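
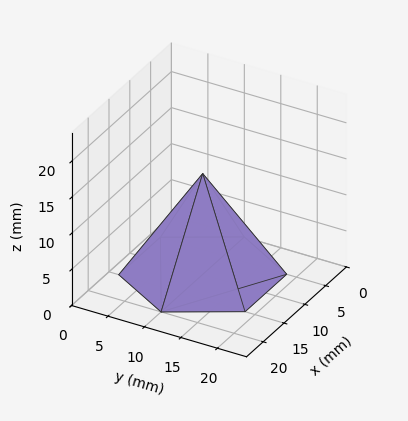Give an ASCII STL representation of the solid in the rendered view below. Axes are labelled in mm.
Reading the render: the shape is a regular 6-sided pyramid, base circumscribed radius ≈ 10 mm, apex at z ≈ 14 mm (dimensions read to the nearest mm from the axis ticks). For the STL, each face is triangulated and given an outward normal.

solid part
  facet normal 0.0000 0.0000 -1.0000
    outer loop
      vertex 5.00 18.66 0.00
      vertex 15.00 18.66 0.00
      vertex 20.00 10.00 0.00
    endloop
  endfacet
  facet normal 0.0000 0.0000 -1.0000
    outer loop
      vertex 0.00 10.00 0.00
      vertex 5.00 18.66 0.00
      vertex 20.00 10.00 0.00
    endloop
  endfacet
  facet normal 0.0000 0.0000 -1.0000
    outer loop
      vertex 5.00 1.34 0.00
      vertex 0.00 10.00 0.00
      vertex 20.00 10.00 0.00
    endloop
  endfacet
  facet normal 0.0000 0.0000 -1.0000
    outer loop
      vertex 15.00 1.34 0.00
      vertex 5.00 1.34 0.00
      vertex 20.00 10.00 0.00
    endloop
  endfacet
  facet normal 0.7365 0.4252 0.5261
    outer loop
      vertex 20.00 10.00 0.00
      vertex 15.00 18.66 0.00
      vertex 10.00 10.00 14.00
    endloop
  endfacet
  facet normal 0.0000 0.8504 0.5261
    outer loop
      vertex 15.00 18.66 0.00
      vertex 5.00 18.66 0.00
      vertex 10.00 10.00 14.00
    endloop
  endfacet
  facet normal -0.7365 0.4252 0.5261
    outer loop
      vertex 5.00 18.66 0.00
      vertex 0.00 10.00 0.00
      vertex 10.00 10.00 14.00
    endloop
  endfacet
  facet normal -0.7365 -0.4252 0.5261
    outer loop
      vertex 0.00 10.00 0.00
      vertex 5.00 1.34 0.00
      vertex 10.00 10.00 14.00
    endloop
  endfacet
  facet normal 0.0000 -0.8504 0.5261
    outer loop
      vertex 5.00 1.34 0.00
      vertex 15.00 1.34 0.00
      vertex 10.00 10.00 14.00
    endloop
  endfacet
  facet normal 0.7365 -0.4252 0.5261
    outer loop
      vertex 15.00 1.34 0.00
      vertex 20.00 10.00 0.00
      vertex 10.00 10.00 14.00
    endloop
  endfacet
endsolid part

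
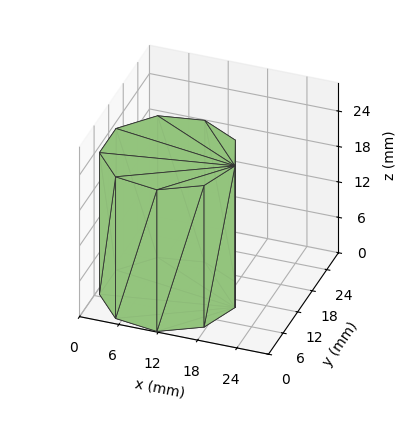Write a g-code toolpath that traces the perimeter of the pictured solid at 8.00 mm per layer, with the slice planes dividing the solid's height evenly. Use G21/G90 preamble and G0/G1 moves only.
Reading the render: the shape is a regular 9-sided prism (a cylinder approximated with 9 flat sides), circumscribed radius ≈ 10 mm, height ≈ 24 mm (dimensions read to the nearest mm from the axis ticks). For the g-code, the solid's height is divided into equal slices at the stated Δz and each level perimeter traced with G1 moves after a G0 lift.

; perimeter-only toolpath
G21 ; units = mm
G90 ; absolute positioning
G28 ; home
; layer 1
G0 Z8.00
G0 X20.00 Y10.00
G1 X17.66 Y16.43
G1 X11.74 Y19.85
G1 X5.00 Y18.66
G1 X0.60 Y13.42
G1 X0.60 Y6.58
G1 X5.00 Y1.34
G1 X11.74 Y0.15
G1 X17.66 Y3.57
G1 X20.00 Y10.00
; layer 2
G0 Z16.00
G0 X20.00 Y10.00
G1 X17.66 Y16.43
G1 X11.74 Y19.85
G1 X5.00 Y18.66
G1 X0.60 Y13.42
G1 X0.60 Y6.58
G1 X5.00 Y1.34
G1 X11.74 Y0.15
G1 X17.66 Y3.57
G1 X20.00 Y10.00
; layer 3
G0 Z24.00
G0 X20.00 Y10.00
G1 X17.66 Y16.43
G1 X11.74 Y19.85
G1 X5.00 Y18.66
G1 X0.60 Y13.42
G1 X0.60 Y6.58
G1 X5.00 Y1.34
G1 X11.74 Y0.15
G1 X17.66 Y3.57
G1 X20.00 Y10.00
M2 ; end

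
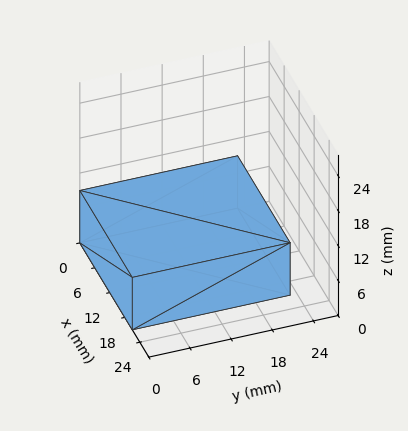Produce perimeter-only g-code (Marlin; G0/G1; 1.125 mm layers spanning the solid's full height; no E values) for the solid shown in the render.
Reading the render: the shape is a rectangular box, roughly 21 × 23 mm footprint and 9 mm tall (dimensions read to the nearest mm from the axis ticks). For the g-code, the solid's height is divided into equal slices at the stated Δz and each level perimeter traced with G1 moves after a G0 lift.

; perimeter-only toolpath
G21 ; units = mm
G90 ; absolute positioning
G28 ; home
; layer 1
G0 Z1.125
G0 X0.000 Y0.000
G1 X21.000 Y0.000
G1 X21.000 Y23.000
G1 X0.000 Y23.000
G1 X0.000 Y0.000
; layer 2
G0 Z2.250
G0 X0.000 Y0.000
G1 X21.000 Y0.000
G1 X21.000 Y23.000
G1 X0.000 Y23.000
G1 X0.000 Y0.000
; layer 3
G0 Z3.375
G0 X0.000 Y0.000
G1 X21.000 Y0.000
G1 X21.000 Y23.000
G1 X0.000 Y23.000
G1 X0.000 Y0.000
; layer 4
G0 Z4.500
G0 X0.000 Y0.000
G1 X21.000 Y0.000
G1 X21.000 Y23.000
G1 X0.000 Y23.000
G1 X0.000 Y0.000
; layer 5
G0 Z5.625
G0 X0.000 Y0.000
G1 X21.000 Y0.000
G1 X21.000 Y23.000
G1 X0.000 Y23.000
G1 X0.000 Y0.000
; layer 6
G0 Z6.750
G0 X0.000 Y0.000
G1 X21.000 Y0.000
G1 X21.000 Y23.000
G1 X0.000 Y23.000
G1 X0.000 Y0.000
; layer 7
G0 Z7.875
G0 X0.000 Y0.000
G1 X21.000 Y0.000
G1 X21.000 Y23.000
G1 X0.000 Y23.000
G1 X0.000 Y0.000
; layer 8
G0 Z9.000
G0 X0.000 Y0.000
G1 X21.000 Y0.000
G1 X21.000 Y23.000
G1 X0.000 Y23.000
G1 X0.000 Y0.000
M2 ; end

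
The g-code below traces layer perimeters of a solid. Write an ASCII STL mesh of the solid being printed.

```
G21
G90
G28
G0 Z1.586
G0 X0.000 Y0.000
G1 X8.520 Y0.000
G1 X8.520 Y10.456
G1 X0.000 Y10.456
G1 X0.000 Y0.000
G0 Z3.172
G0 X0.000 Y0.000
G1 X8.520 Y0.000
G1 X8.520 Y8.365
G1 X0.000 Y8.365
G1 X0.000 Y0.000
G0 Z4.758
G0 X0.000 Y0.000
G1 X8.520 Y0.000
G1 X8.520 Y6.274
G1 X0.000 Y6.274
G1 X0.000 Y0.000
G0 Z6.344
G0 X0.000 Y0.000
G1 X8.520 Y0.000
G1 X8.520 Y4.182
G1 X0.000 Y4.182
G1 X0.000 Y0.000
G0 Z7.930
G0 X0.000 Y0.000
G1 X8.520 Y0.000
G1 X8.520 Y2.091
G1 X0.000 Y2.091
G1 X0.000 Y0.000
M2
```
solid part
  facet normal 0.0000 0.0000 -1.0000
    outer loop
      vertex 8.520 12.547 0.000
      vertex 8.520 0.000 0.000
      vertex 0.000 0.000 0.000
    endloop
  endfacet
  facet normal 0.0000 0.0000 -1.0000
    outer loop
      vertex 0.000 12.547 0.000
      vertex 8.520 12.547 0.000
      vertex 0.000 0.000 0.000
    endloop
  endfacet
  facet normal 0.0000 -1.0000 0.0000
    outer loop
      vertex 0.000 0.000 0.000
      vertex 8.520 0.000 0.000
      vertex 8.520 0.000 9.516
    endloop
  endfacet
  facet normal 0.0000 -1.0000 0.0000
    outer loop
      vertex 0.000 0.000 0.000
      vertex 8.520 0.000 9.516
      vertex 0.000 0.000 9.516
    endloop
  endfacet
  facet normal 0.0000 0.6043 0.7968
    outer loop
      vertex 0.000 0.000 9.516
      vertex 8.520 0.000 9.516
      vertex 8.520 12.547 0.000
    endloop
  endfacet
  facet normal 0.0000 0.6043 0.7968
    outer loop
      vertex 0.000 0.000 9.516
      vertex 8.520 12.547 0.000
      vertex 0.000 12.547 0.000
    endloop
  endfacet
  facet normal -1.0000 0.0000 0.0000
    outer loop
      vertex 0.000 0.000 9.516
      vertex 0.000 12.547 0.000
      vertex 0.000 0.000 0.000
    endloop
  endfacet
  facet normal 1.0000 0.0000 0.0000
    outer loop
      vertex 8.520 0.000 0.000
      vertex 8.520 12.547 0.000
      vertex 8.520 0.000 9.516
    endloop
  endfacet
endsolid part

The G0 Z moves step by Δz≈1.586 mm. The G1 loops shrink linearly with z, so the solid tapers from its base footprint up to z≈9.52. Closing with a flat bottom cap and the tapered top and triangulating gives 8 facets — a wedge (ramp): 8.52 × 12.5 mm base, rising to 9.52 mm along the y=0 edge and sloping linearly to z=0 at y=12.5.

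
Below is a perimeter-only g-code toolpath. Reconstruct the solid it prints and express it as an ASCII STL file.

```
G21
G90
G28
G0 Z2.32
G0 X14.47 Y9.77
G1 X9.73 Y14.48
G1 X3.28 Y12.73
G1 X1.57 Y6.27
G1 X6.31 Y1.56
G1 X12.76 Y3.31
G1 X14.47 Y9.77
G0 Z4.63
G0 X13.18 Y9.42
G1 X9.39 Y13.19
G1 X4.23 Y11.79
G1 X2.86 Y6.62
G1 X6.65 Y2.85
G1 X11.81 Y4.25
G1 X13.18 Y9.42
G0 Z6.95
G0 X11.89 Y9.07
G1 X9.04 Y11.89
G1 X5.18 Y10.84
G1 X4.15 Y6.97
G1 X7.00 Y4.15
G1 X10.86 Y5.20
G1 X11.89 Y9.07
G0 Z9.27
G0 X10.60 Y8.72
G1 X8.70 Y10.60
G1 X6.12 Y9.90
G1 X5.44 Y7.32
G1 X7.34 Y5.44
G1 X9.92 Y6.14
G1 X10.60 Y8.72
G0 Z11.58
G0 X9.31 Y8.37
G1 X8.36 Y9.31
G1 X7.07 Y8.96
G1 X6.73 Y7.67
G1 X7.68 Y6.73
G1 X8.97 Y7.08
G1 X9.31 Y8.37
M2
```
solid part
  facet normal 0.0000 0.0000 -1.0000
    outer loop
      vertex 2.33 13.67 0.00
      vertex 10.07 15.77 0.00
      vertex 15.76 10.12 0.00
    endloop
  endfacet
  facet normal 0.0000 0.0000 -1.0000
    outer loop
      vertex 0.28 5.92 0.00
      vertex 2.33 13.67 0.00
      vertex 15.76 10.12 0.00
    endloop
  endfacet
  facet normal 0.0000 0.0000 -1.0000
    outer loop
      vertex 5.97 0.27 0.00
      vertex 0.28 5.92 0.00
      vertex 15.76 10.12 0.00
    endloop
  endfacet
  facet normal 0.0000 0.0000 -1.0000
    outer loop
      vertex 13.71 2.37 0.00
      vertex 5.97 0.27 0.00
      vertex 15.76 10.12 0.00
    endloop
  endfacet
  facet normal 0.6303 0.6348 0.4469
    outer loop
      vertex 15.76 10.12 0.00
      vertex 10.07 15.77 0.00
      vertex 8.02 8.02 13.90
    endloop
  endfacet
  facet normal -0.2343 0.8634 0.4468
    outer loop
      vertex 10.07 15.77 0.00
      vertex 2.33 13.67 0.00
      vertex 8.02 8.02 13.90
    endloop
  endfacet
  facet normal -0.8648 0.2288 0.4470
    outer loop
      vertex 2.33 13.67 0.00
      vertex 0.28 5.92 0.00
      vertex 8.02 8.02 13.90
    endloop
  endfacet
  facet normal -0.6303 -0.6348 0.4469
    outer loop
      vertex 0.28 5.92 0.00
      vertex 5.97 0.27 0.00
      vertex 8.02 8.02 13.90
    endloop
  endfacet
  facet normal 0.2343 -0.8634 0.4468
    outer loop
      vertex 5.97 0.27 0.00
      vertex 13.71 2.37 0.00
      vertex 8.02 8.02 13.90
    endloop
  endfacet
  facet normal 0.8648 -0.2288 0.4470
    outer loop
      vertex 13.71 2.37 0.00
      vertex 15.76 10.12 0.00
      vertex 8.02 8.02 13.90
    endloop
  endfacet
endsolid part

The G0 Z moves step by Δz≈2.32 mm. The G1 loops shrink linearly with z, so the solid tapers from its base footprint up to z≈13.9. Closing with a flat bottom cap and the tapered top and triangulating gives 10 facets — a regular 6-sided pyramid, base circumscribed radius ≈ 8.02 mm, apex at z ≈ 13.9 mm.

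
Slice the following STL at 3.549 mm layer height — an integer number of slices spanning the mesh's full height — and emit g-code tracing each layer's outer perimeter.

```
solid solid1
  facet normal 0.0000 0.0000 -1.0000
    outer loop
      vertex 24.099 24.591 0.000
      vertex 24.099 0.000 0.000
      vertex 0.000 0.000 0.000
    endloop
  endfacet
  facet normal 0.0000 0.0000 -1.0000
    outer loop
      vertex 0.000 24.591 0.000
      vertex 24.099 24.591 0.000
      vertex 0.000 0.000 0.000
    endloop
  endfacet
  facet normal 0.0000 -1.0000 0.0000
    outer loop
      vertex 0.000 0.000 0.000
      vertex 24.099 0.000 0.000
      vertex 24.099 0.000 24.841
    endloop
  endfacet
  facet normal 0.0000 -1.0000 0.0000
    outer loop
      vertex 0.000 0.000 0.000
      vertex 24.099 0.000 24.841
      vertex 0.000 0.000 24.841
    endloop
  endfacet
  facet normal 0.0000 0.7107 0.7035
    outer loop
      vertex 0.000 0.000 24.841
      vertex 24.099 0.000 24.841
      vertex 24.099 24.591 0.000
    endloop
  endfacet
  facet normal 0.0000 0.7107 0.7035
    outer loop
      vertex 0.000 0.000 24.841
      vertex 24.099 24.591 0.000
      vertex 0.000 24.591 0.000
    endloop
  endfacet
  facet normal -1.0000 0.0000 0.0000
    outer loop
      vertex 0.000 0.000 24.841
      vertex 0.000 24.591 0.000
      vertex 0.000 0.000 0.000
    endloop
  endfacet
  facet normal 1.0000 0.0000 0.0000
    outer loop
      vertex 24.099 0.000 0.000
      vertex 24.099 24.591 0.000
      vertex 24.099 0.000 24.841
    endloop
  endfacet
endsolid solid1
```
; perimeter-only toolpath
G21 ; units = mm
G90 ; absolute positioning
G28 ; home
; layer 1
G0 Z3.549
G0 X0.000 Y0.000
G1 X24.099 Y0.000
G1 X24.099 Y21.078
G1 X0.000 Y21.078
G1 X0.000 Y0.000
; layer 2
G0 Z7.097
G0 X0.000 Y0.000
G1 X24.099 Y0.000
G1 X24.099 Y17.565
G1 X0.000 Y17.565
G1 X0.000 Y0.000
; layer 3
G0 Z10.646
G0 X0.000 Y0.000
G1 X24.099 Y0.000
G1 X24.099 Y14.052
G1 X0.000 Y14.052
G1 X0.000 Y0.000
; layer 4
G0 Z14.195
G0 X0.000 Y0.000
G1 X24.099 Y0.000
G1 X24.099 Y10.539
G1 X0.000 Y10.539
G1 X0.000 Y0.000
; layer 5
G0 Z17.744
G0 X0.000 Y0.000
G1 X24.099 Y0.000
G1 X24.099 Y7.026
G1 X0.000 Y7.026
G1 X0.000 Y0.000
; layer 6
G0 Z21.292
G0 X0.000 Y0.000
G1 X24.099 Y0.000
G1 X24.099 Y3.513
G1 X0.000 Y3.513
G1 X0.000 Y0.000
M2 ; end

The solid is a wedge (ramp): 24.1 × 24.6 mm base, rising to 24.8 mm along the y=0 edge and sloping linearly to z=0 at y=24.6. Slicing at Δz = 3.549 mm — 7 equal slices spanning the solid's height, so layer i sits at z = i·h/7 — gives 6 non-empty perimeters. Each is a 4-segment closed polygon; G0 lifts to the layer z and rapids to the start vertex, then G1 traces the edges. The cross-section shrinks linearly with z (the slice at the apex is degenerate and omitted).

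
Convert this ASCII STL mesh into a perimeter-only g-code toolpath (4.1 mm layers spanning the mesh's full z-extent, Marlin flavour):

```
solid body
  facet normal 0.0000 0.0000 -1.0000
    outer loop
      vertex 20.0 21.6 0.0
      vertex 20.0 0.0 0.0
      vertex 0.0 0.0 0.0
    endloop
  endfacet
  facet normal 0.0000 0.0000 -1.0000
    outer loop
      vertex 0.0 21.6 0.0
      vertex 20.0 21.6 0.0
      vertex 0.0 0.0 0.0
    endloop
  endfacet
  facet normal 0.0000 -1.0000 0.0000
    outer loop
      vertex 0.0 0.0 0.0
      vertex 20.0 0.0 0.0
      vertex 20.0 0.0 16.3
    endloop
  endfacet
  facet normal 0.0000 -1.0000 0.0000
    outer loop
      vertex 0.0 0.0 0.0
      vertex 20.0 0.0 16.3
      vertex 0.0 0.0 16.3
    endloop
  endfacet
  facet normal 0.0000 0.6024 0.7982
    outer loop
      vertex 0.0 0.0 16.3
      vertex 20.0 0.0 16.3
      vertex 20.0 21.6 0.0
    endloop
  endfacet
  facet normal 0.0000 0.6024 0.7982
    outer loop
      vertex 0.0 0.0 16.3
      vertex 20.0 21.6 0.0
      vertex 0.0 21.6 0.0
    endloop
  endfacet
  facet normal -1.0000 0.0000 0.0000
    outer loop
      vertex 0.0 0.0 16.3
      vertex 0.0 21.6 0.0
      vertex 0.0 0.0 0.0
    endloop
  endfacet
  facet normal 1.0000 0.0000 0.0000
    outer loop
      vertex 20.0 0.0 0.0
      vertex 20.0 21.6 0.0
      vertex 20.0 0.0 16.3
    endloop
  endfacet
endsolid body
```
; perimeter-only toolpath
G21 ; units = mm
G90 ; absolute positioning
G28 ; home
; layer 1
G0 Z4.1
G0 X0.0 Y0.0
G1 X20.0 Y0.0
G1 X20.0 Y16.2
G1 X0.0 Y16.2
G1 X0.0 Y0.0
; layer 2
G0 Z8.2
G0 X0.0 Y0.0
G1 X20.0 Y0.0
G1 X20.0 Y10.8
G1 X0.0 Y10.8
G1 X0.0 Y0.0
; layer 3
G0 Z12.2
G0 X0.0 Y0.0
G1 X20.0 Y0.0
G1 X20.0 Y5.4
G1 X0.0 Y5.4
G1 X0.0 Y0.0
M2 ; end

The solid is a wedge (ramp): 20 × 21.6 mm base, rising to 16.3 mm along the y=0 edge and sloping linearly to z=0 at y=21.6. Slicing at Δz = 4.1 mm — 4 equal slices spanning the solid's height, so layer i sits at z = i·h/4 — gives 3 non-empty perimeters. Each is a 4-segment closed polygon; G0 lifts to the layer z and rapids to the start vertex, then G1 traces the edges. The cross-section shrinks linearly with z (the slice at the apex is degenerate and omitted).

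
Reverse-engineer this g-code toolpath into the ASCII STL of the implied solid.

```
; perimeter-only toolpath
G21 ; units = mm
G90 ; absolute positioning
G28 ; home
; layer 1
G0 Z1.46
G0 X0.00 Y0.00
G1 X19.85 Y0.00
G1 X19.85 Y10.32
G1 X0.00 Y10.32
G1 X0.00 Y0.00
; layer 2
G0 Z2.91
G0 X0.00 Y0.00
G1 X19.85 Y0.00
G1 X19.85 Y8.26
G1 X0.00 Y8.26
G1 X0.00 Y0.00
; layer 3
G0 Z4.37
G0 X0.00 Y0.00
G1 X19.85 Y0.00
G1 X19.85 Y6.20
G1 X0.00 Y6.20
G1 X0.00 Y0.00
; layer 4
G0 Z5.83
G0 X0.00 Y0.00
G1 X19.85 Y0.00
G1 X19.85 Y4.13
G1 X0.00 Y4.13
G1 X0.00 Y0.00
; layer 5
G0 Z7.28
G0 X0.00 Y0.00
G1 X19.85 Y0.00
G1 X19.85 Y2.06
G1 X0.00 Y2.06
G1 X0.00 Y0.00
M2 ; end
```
solid part
  facet normal 0.0000 0.0000 -1.0000
    outer loop
      vertex 19.85 12.39 0.00
      vertex 19.85 0.00 0.00
      vertex 0.00 0.00 0.00
    endloop
  endfacet
  facet normal 0.0000 0.0000 -1.0000
    outer loop
      vertex 0.00 12.39 0.00
      vertex 19.85 12.39 0.00
      vertex 0.00 0.00 0.00
    endloop
  endfacet
  facet normal 0.0000 -1.0000 0.0000
    outer loop
      vertex 0.00 0.00 0.00
      vertex 19.85 0.00 0.00
      vertex 19.85 0.00 8.74
    endloop
  endfacet
  facet normal 0.0000 -1.0000 0.0000
    outer loop
      vertex 0.00 0.00 0.00
      vertex 19.85 0.00 8.74
      vertex 0.00 0.00 8.74
    endloop
  endfacet
  facet normal 0.0000 0.5764 0.8172
    outer loop
      vertex 0.00 0.00 8.74
      vertex 19.85 0.00 8.74
      vertex 19.85 12.39 0.00
    endloop
  endfacet
  facet normal 0.0000 0.5764 0.8172
    outer loop
      vertex 0.00 0.00 8.74
      vertex 19.85 12.39 0.00
      vertex 0.00 12.39 0.00
    endloop
  endfacet
  facet normal -1.0000 0.0000 0.0000
    outer loop
      vertex 0.00 0.00 8.74
      vertex 0.00 12.39 0.00
      vertex 0.00 0.00 0.00
    endloop
  endfacet
  facet normal 1.0000 0.0000 0.0000
    outer loop
      vertex 19.85 0.00 0.00
      vertex 19.85 12.39 0.00
      vertex 19.85 0.00 8.74
    endloop
  endfacet
endsolid part

The G0 Z moves step by Δz≈1.46 mm. The G1 loops shrink linearly with z, so the solid tapers from its base footprint up to z≈8.74. Closing with a flat bottom cap and the tapered top and triangulating gives 8 facets — a wedge (ramp): 19.9 × 12.4 mm base, rising to 8.74 mm along the y=0 edge and sloping linearly to z=0 at y=12.4.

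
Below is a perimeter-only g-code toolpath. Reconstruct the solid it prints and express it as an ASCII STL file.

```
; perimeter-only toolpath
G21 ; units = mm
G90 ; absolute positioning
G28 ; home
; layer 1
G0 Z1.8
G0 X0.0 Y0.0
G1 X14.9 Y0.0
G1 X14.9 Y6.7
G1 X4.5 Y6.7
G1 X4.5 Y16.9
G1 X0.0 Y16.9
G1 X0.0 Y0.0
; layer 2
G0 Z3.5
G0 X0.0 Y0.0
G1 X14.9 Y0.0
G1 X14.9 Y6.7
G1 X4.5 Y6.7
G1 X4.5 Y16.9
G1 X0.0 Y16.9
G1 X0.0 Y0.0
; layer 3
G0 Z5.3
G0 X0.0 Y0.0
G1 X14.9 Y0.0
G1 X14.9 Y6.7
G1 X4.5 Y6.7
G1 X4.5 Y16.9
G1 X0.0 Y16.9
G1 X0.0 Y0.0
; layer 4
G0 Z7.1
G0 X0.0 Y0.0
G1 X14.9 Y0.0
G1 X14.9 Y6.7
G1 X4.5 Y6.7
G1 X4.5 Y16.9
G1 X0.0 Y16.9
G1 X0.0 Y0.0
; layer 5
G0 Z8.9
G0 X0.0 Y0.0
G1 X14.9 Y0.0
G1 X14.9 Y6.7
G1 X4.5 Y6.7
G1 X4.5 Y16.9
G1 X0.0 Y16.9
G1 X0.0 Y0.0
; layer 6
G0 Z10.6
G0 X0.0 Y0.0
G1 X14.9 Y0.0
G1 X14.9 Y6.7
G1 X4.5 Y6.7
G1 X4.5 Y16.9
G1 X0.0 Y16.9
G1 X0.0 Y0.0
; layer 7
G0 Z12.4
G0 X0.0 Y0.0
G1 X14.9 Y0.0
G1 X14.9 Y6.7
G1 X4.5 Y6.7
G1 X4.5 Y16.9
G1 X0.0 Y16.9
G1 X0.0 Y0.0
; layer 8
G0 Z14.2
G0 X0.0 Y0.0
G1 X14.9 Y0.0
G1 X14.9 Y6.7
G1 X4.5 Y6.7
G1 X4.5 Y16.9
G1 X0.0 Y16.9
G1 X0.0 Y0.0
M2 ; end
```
solid part
  facet normal 0.0000 0.0000 -1.0000
    outer loop
      vertex 14.9 6.7 0.0
      vertex 14.9 0.0 0.0
      vertex 0.0 0.0 0.0
    endloop
  endfacet
  facet normal 0.0000 0.0000 -1.0000
    outer loop
      vertex 4.5 6.7 0.0
      vertex 14.9 6.7 0.0
      vertex 0.0 0.0 0.0
    endloop
  endfacet
  facet normal 0.0000 0.0000 -1.0000
    outer loop
      vertex 4.5 16.9 0.0
      vertex 4.5 6.7 0.0
      vertex 0.0 0.0 0.0
    endloop
  endfacet
  facet normal 0.0000 0.0000 -1.0000
    outer loop
      vertex 0.0 16.9 0.0
      vertex 4.5 16.9 0.0
      vertex 0.0 0.0 0.0
    endloop
  endfacet
  facet normal 0.0000 0.0000 1.0000
    outer loop
      vertex 0.0 0.0 14.2
      vertex 14.9 0.0 14.2
      vertex 14.9 6.7 14.2
    endloop
  endfacet
  facet normal 0.0000 0.0000 1.0000
    outer loop
      vertex 0.0 0.0 14.2
      vertex 14.9 6.7 14.2
      vertex 4.5 6.7 14.2
    endloop
  endfacet
  facet normal 0.0000 0.0000 1.0000
    outer loop
      vertex 0.0 0.0 14.2
      vertex 4.5 6.7 14.2
      vertex 4.5 16.9 14.2
    endloop
  endfacet
  facet normal 0.0000 0.0000 1.0000
    outer loop
      vertex 0.0 0.0 14.2
      vertex 4.5 16.9 14.2
      vertex 0.0 16.9 14.2
    endloop
  endfacet
  facet normal 0.0000 -1.0000 0.0000
    outer loop
      vertex 0.0 0.0 0.0
      vertex 14.9 0.0 0.0
      vertex 14.9 0.0 14.2
    endloop
  endfacet
  facet normal 0.0000 -1.0000 0.0000
    outer loop
      vertex 0.0 0.0 0.0
      vertex 14.9 0.0 14.2
      vertex 0.0 0.0 14.2
    endloop
  endfacet
  facet normal 1.0000 0.0000 0.0000
    outer loop
      vertex 14.9 0.0 0.0
      vertex 14.9 6.7 0.0
      vertex 14.9 6.7 14.2
    endloop
  endfacet
  facet normal 1.0000 0.0000 0.0000
    outer loop
      vertex 14.9 0.0 0.0
      vertex 14.9 6.7 14.2
      vertex 14.9 0.0 14.2
    endloop
  endfacet
  facet normal 0.0000 1.0000 0.0000
    outer loop
      vertex 14.9 6.7 0.0
      vertex 4.5 6.7 0.0
      vertex 4.5 6.7 14.2
    endloop
  endfacet
  facet normal 0.0000 1.0000 0.0000
    outer loop
      vertex 14.9 6.7 0.0
      vertex 4.5 6.7 14.2
      vertex 14.9 6.7 14.2
    endloop
  endfacet
  facet normal 1.0000 0.0000 0.0000
    outer loop
      vertex 4.5 6.7 0.0
      vertex 4.5 16.9 0.0
      vertex 4.5 16.9 14.2
    endloop
  endfacet
  facet normal 1.0000 0.0000 0.0000
    outer loop
      vertex 4.5 6.7 0.0
      vertex 4.5 16.9 14.2
      vertex 4.5 6.7 14.2
    endloop
  endfacet
  facet normal 0.0000 1.0000 0.0000
    outer loop
      vertex 4.5 16.9 0.0
      vertex 0.0 16.9 0.0
      vertex 0.0 16.9 14.2
    endloop
  endfacet
  facet normal 0.0000 1.0000 0.0000
    outer loop
      vertex 4.5 16.9 0.0
      vertex 0.0 16.9 14.2
      vertex 4.5 16.9 14.2
    endloop
  endfacet
  facet normal -1.0000 0.0000 0.0000
    outer loop
      vertex 0.0 16.9 0.0
      vertex 0.0 0.0 0.0
      vertex 0.0 0.0 14.2
    endloop
  endfacet
  facet normal -1.0000 0.0000 0.0000
    outer loop
      vertex 0.0 16.9 0.0
      vertex 0.0 0.0 14.2
      vertex 0.0 16.9 14.2
    endloop
  endfacet
endsolid part

The G0 Z moves step by Δz≈1.8 mm. Every layer's G1 loop is the same polygon, so the solid is a straight extrusion of it from z=0 to z≈14.2. Closing with flat bottom and top caps and triangulating gives 20 facets — an L-shaped prism: outer 14.9 × 16.9 mm, arm thicknesses ≈ 6.7 mm (horizontal) and 4.5 mm (vertical), extruded 14.2 mm in z.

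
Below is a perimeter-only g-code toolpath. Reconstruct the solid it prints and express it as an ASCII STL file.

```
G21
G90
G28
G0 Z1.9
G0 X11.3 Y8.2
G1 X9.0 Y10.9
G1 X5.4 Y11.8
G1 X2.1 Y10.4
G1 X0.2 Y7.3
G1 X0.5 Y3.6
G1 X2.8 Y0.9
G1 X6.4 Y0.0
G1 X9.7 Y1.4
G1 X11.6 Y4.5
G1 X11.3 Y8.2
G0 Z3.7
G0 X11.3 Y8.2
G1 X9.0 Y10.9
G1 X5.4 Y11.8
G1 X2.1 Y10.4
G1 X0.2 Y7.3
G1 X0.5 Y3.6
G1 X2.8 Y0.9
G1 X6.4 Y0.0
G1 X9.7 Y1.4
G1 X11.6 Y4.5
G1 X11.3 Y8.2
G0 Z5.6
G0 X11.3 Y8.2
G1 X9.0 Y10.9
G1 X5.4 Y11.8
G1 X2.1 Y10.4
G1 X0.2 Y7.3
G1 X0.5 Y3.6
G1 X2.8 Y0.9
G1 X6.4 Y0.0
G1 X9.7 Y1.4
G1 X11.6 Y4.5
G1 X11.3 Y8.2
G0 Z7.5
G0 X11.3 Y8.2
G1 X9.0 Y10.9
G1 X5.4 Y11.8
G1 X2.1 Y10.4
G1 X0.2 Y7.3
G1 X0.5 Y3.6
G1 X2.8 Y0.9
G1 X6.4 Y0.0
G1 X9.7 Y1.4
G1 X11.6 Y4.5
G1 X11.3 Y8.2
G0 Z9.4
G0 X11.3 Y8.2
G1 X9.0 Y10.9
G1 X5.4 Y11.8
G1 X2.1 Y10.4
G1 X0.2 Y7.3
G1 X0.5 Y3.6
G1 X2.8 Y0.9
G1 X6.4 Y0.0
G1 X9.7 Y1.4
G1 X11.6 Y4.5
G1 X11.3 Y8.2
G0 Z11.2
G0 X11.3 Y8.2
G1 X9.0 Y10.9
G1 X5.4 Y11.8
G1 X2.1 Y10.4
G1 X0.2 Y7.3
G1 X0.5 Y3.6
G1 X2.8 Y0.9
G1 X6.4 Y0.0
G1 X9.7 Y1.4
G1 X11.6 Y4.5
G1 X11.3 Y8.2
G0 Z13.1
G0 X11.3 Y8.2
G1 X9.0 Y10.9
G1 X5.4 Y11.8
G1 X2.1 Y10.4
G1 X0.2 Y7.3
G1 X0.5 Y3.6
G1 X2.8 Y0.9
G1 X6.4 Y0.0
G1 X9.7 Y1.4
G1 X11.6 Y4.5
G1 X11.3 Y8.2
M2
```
solid part
  facet normal 0.0000 0.0000 -1.0000
    outer loop
      vertex 5.4 11.8 0.0
      vertex 9.0 10.9 0.0
      vertex 11.3 8.2 0.0
    endloop
  endfacet
  facet normal 0.0000 0.0000 -1.0000
    outer loop
      vertex 2.1 10.4 0.0
      vertex 5.4 11.8 0.0
      vertex 11.3 8.2 0.0
    endloop
  endfacet
  facet normal 0.0000 0.0000 -1.0000
    outer loop
      vertex 0.2 7.3 0.0
      vertex 2.1 10.4 0.0
      vertex 11.3 8.2 0.0
    endloop
  endfacet
  facet normal 0.0000 0.0000 -1.0000
    outer loop
      vertex 0.5 3.6 0.0
      vertex 0.2 7.3 0.0
      vertex 11.3 8.2 0.0
    endloop
  endfacet
  facet normal 0.0000 0.0000 -1.0000
    outer loop
      vertex 2.8 0.9 0.0
      vertex 0.5 3.6 0.0
      vertex 11.3 8.2 0.0
    endloop
  endfacet
  facet normal 0.0000 0.0000 -1.0000
    outer loop
      vertex 6.4 0.0 0.0
      vertex 2.8 0.9 0.0
      vertex 11.3 8.2 0.0
    endloop
  endfacet
  facet normal 0.0000 0.0000 -1.0000
    outer loop
      vertex 9.7 1.4 0.0
      vertex 6.4 0.0 0.0
      vertex 11.3 8.2 0.0
    endloop
  endfacet
  facet normal 0.0000 0.0000 -1.0000
    outer loop
      vertex 11.6 4.5 0.0
      vertex 9.7 1.4 0.0
      vertex 11.3 8.2 0.0
    endloop
  endfacet
  facet normal 0.0000 0.0000 1.0000
    outer loop
      vertex 11.3 8.2 13.1
      vertex 9.0 10.9 13.1
      vertex 5.4 11.8 13.1
    endloop
  endfacet
  facet normal 0.0000 0.0000 1.0000
    outer loop
      vertex 11.3 8.2 13.1
      vertex 5.4 11.8 13.1
      vertex 2.1 10.4 13.1
    endloop
  endfacet
  facet normal 0.0000 0.0000 1.0000
    outer loop
      vertex 11.3 8.2 13.1
      vertex 2.1 10.4 13.1
      vertex 0.2 7.3 13.1
    endloop
  endfacet
  facet normal 0.0000 0.0000 1.0000
    outer loop
      vertex 11.3 8.2 13.1
      vertex 0.2 7.3 13.1
      vertex 0.5 3.6 13.1
    endloop
  endfacet
  facet normal 0.0000 0.0000 1.0000
    outer loop
      vertex 11.3 8.2 13.1
      vertex 0.5 3.6 13.1
      vertex 2.8 0.9 13.1
    endloop
  endfacet
  facet normal 0.0000 0.0000 1.0000
    outer loop
      vertex 11.3 8.2 13.1
      vertex 2.8 0.9 13.1
      vertex 6.4 0.0 13.1
    endloop
  endfacet
  facet normal 0.0000 0.0000 1.0000
    outer loop
      vertex 11.3 8.2 13.1
      vertex 6.4 0.0 13.1
      vertex 9.7 1.4 13.1
    endloop
  endfacet
  facet normal 0.0000 0.0000 1.0000
    outer loop
      vertex 11.3 8.2 13.1
      vertex 9.7 1.4 13.1
      vertex 11.6 4.5 13.1
    endloop
  endfacet
  facet normal 0.7612 0.6485 0.0000
    outer loop
      vertex 11.3 8.2 0.0
      vertex 9.0 10.9 0.0
      vertex 9.0 10.9 13.1
    endloop
  endfacet
  facet normal 0.7612 0.6485 0.0000
    outer loop
      vertex 11.3 8.2 0.0
      vertex 9.0 10.9 13.1
      vertex 11.3 8.2 13.1
    endloop
  endfacet
  facet normal 0.2425 0.9701 0.0000
    outer loop
      vertex 9.0 10.9 0.0
      vertex 5.4 11.8 0.0
      vertex 5.4 11.8 13.1
    endloop
  endfacet
  facet normal 0.2425 0.9701 0.0000
    outer loop
      vertex 9.0 10.9 0.0
      vertex 5.4 11.8 13.1
      vertex 9.0 10.9 13.1
    endloop
  endfacet
  facet normal -0.3905 0.9206 0.0000
    outer loop
      vertex 5.4 11.8 0.0
      vertex 2.1 10.4 0.0
      vertex 2.1 10.4 13.1
    endloop
  endfacet
  facet normal -0.3905 0.9206 0.0000
    outer loop
      vertex 5.4 11.8 0.0
      vertex 2.1 10.4 13.1
      vertex 5.4 11.8 13.1
    endloop
  endfacet
  facet normal -0.8526 0.5226 0.0000
    outer loop
      vertex 2.1 10.4 0.0
      vertex 0.2 7.3 0.0
      vertex 0.2 7.3 13.1
    endloop
  endfacet
  facet normal -0.8526 0.5226 0.0000
    outer loop
      vertex 2.1 10.4 0.0
      vertex 0.2 7.3 13.1
      vertex 2.1 10.4 13.1
    endloop
  endfacet
  facet normal -0.9967 -0.0808 0.0000
    outer loop
      vertex 0.2 7.3 0.0
      vertex 0.5 3.6 0.0
      vertex 0.5 3.6 13.1
    endloop
  endfacet
  facet normal -0.9967 -0.0808 0.0000
    outer loop
      vertex 0.2 7.3 0.0
      vertex 0.5 3.6 13.1
      vertex 0.2 7.3 13.1
    endloop
  endfacet
  facet normal -0.7612 -0.6485 0.0000
    outer loop
      vertex 0.5 3.6 0.0
      vertex 2.8 0.9 0.0
      vertex 2.8 0.9 13.1
    endloop
  endfacet
  facet normal -0.7612 -0.6485 0.0000
    outer loop
      vertex 0.5 3.6 0.0
      vertex 2.8 0.9 13.1
      vertex 0.5 3.6 13.1
    endloop
  endfacet
  facet normal -0.2425 -0.9701 0.0000
    outer loop
      vertex 2.8 0.9 0.0
      vertex 6.4 0.0 0.0
      vertex 6.4 0.0 13.1
    endloop
  endfacet
  facet normal -0.2425 -0.9701 0.0000
    outer loop
      vertex 2.8 0.9 0.0
      vertex 6.4 0.0 13.1
      vertex 2.8 0.9 13.1
    endloop
  endfacet
  facet normal 0.3905 -0.9206 0.0000
    outer loop
      vertex 6.4 0.0 0.0
      vertex 9.7 1.4 0.0
      vertex 9.7 1.4 13.1
    endloop
  endfacet
  facet normal 0.3905 -0.9206 0.0000
    outer loop
      vertex 6.4 0.0 0.0
      vertex 9.7 1.4 13.1
      vertex 6.4 0.0 13.1
    endloop
  endfacet
  facet normal 0.8526 -0.5226 0.0000
    outer loop
      vertex 9.7 1.4 0.0
      vertex 11.6 4.5 0.0
      vertex 11.6 4.5 13.1
    endloop
  endfacet
  facet normal 0.8526 -0.5226 0.0000
    outer loop
      vertex 9.7 1.4 0.0
      vertex 11.6 4.5 13.1
      vertex 9.7 1.4 13.1
    endloop
  endfacet
  facet normal 0.9967 0.0808 0.0000
    outer loop
      vertex 11.6 4.5 0.0
      vertex 11.3 8.2 0.0
      vertex 11.3 8.2 13.1
    endloop
  endfacet
  facet normal 0.9967 0.0808 0.0000
    outer loop
      vertex 11.6 4.5 0.0
      vertex 11.3 8.2 13.1
      vertex 11.6 4.5 13.1
    endloop
  endfacet
endsolid part

The G0 Z moves step by Δz≈1.9 mm. Every layer's G1 loop is the same polygon, so the solid is a straight extrusion of it from z=0 to z≈13.1. Closing with flat bottom and top caps and triangulating gives 36 facets — a regular 10-sided prism (a cylinder approximated with 10 flat sides), circumscribed radius ≈ 5.9 mm, height ≈ 13.1 mm.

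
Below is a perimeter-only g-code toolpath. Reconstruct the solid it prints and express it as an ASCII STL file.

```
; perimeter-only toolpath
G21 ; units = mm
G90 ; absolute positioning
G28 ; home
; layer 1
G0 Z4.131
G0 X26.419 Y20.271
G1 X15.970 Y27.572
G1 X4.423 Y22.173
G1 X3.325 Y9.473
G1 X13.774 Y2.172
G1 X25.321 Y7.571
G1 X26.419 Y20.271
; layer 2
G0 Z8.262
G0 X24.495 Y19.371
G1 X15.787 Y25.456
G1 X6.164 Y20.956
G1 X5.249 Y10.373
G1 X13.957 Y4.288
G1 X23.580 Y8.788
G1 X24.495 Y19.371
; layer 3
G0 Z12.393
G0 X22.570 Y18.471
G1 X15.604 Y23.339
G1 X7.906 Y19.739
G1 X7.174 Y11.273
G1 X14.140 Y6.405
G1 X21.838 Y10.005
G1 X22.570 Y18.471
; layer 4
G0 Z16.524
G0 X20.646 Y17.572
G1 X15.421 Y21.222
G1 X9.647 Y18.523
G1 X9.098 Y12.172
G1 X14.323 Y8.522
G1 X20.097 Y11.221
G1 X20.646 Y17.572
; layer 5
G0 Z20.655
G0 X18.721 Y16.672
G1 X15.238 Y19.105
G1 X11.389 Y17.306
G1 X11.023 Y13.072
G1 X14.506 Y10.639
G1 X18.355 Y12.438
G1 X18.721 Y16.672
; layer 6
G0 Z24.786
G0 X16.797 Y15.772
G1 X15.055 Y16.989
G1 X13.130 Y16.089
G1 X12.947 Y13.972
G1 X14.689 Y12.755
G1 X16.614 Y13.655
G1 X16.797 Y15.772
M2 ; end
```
solid part
  facet normal 0.0000 0.0000 -1.0000
    outer loop
      vertex 2.681 23.390 0.000
      vertex 16.153 29.689 0.000
      vertex 28.344 21.171 0.000
    endloop
  endfacet
  facet normal 0.0000 0.0000 -1.0000
    outer loop
      vertex 1.400 8.573 0.000
      vertex 2.681 23.390 0.000
      vertex 28.344 21.171 0.000
    endloop
  endfacet
  facet normal 0.0000 0.0000 -1.0000
    outer loop
      vertex 13.591 0.055 0.000
      vertex 1.400 8.573 0.000
      vertex 28.344 21.171 0.000
    endloop
  endfacet
  facet normal 0.0000 0.0000 -1.0000
    outer loop
      vertex 27.063 6.354 0.000
      vertex 13.591 0.055 0.000
      vertex 28.344 21.171 0.000
    endloop
  endfacet
  facet normal 0.5232 0.7488 0.4069
    outer loop
      vertex 28.344 21.171 0.000
      vertex 16.153 29.689 0.000
      vertex 14.872 14.872 28.917
    endloop
  endfacet
  facet normal -0.3869 0.8275 0.4069
    outer loop
      vertex 16.153 29.689 0.000
      vertex 2.681 23.390 0.000
      vertex 14.872 14.872 28.917
    endloop
  endfacet
  facet normal -0.9101 0.0787 0.4069
    outer loop
      vertex 2.681 23.390 0.000
      vertex 1.400 8.573 0.000
      vertex 14.872 14.872 28.917
    endloop
  endfacet
  facet normal -0.5232 -0.7488 0.4069
    outer loop
      vertex 1.400 8.573 0.000
      vertex 13.591 0.055 0.000
      vertex 14.872 14.872 28.917
    endloop
  endfacet
  facet normal 0.3869 -0.8275 0.4069
    outer loop
      vertex 13.591 0.055 0.000
      vertex 27.063 6.354 0.000
      vertex 14.872 14.872 28.917
    endloop
  endfacet
  facet normal 0.9101 -0.0787 0.4069
    outer loop
      vertex 27.063 6.354 0.000
      vertex 28.344 21.171 0.000
      vertex 14.872 14.872 28.917
    endloop
  endfacet
endsolid part

The G0 Z moves step by Δz≈4.131 mm. The G1 loops shrink linearly with z, so the solid tapers from its base footprint up to z≈28.9. Closing with a flat bottom cap and the tapered top and triangulating gives 10 facets — a regular 6-sided pyramid, base circumscribed radius ≈ 14.9 mm, apex at z ≈ 28.9 mm.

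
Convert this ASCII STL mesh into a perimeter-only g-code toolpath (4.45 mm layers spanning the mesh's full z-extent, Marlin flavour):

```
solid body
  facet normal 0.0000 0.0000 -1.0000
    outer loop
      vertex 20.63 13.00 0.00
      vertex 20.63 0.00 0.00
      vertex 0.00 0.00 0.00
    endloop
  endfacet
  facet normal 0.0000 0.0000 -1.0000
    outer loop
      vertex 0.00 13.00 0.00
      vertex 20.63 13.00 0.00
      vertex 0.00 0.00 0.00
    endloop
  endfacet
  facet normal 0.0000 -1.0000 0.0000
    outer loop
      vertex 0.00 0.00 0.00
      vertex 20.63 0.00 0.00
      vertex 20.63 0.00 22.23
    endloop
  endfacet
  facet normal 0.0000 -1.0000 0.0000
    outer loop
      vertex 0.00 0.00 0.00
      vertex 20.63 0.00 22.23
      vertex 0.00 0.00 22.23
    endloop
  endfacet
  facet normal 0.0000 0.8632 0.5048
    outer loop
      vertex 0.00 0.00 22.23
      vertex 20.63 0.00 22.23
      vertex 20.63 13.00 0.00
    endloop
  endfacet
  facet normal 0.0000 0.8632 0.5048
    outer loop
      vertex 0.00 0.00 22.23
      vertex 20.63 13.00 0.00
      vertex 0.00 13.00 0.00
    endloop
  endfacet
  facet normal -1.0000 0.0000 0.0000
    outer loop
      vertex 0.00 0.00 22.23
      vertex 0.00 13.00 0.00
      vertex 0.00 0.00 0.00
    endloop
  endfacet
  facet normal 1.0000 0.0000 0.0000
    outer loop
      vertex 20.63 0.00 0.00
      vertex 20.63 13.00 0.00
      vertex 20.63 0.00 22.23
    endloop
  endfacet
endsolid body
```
; perimeter-only toolpath
G21 ; units = mm
G90 ; absolute positioning
G28 ; home
; layer 1
G0 Z4.45
G0 X0.00 Y0.00
G1 X20.63 Y0.00
G1 X20.63 Y10.40
G1 X0.00 Y10.40
G1 X0.00 Y0.00
; layer 2
G0 Z8.89
G0 X0.00 Y0.00
G1 X20.63 Y0.00
G1 X20.63 Y7.80
G1 X0.00 Y7.80
G1 X0.00 Y0.00
; layer 3
G0 Z13.34
G0 X0.00 Y0.00
G1 X20.63 Y0.00
G1 X20.63 Y5.20
G1 X0.00 Y5.20
G1 X0.00 Y0.00
; layer 4
G0 Z17.78
G0 X0.00 Y0.00
G1 X20.63 Y0.00
G1 X20.63 Y2.60
G1 X0.00 Y2.60
G1 X0.00 Y0.00
M2 ; end

The solid is a wedge (ramp): 20.6 × 13 mm base, rising to 22.2 mm along the y=0 edge and sloping linearly to z=0 at y=13. Slicing at Δz = 4.45 mm — 5 equal slices spanning the solid's height, so layer i sits at z = i·h/5 — gives 4 non-empty perimeters. Each is a 4-segment closed polygon; G0 lifts to the layer z and rapids to the start vertex, then G1 traces the edges. The cross-section shrinks linearly with z (the slice at the apex is degenerate and omitted).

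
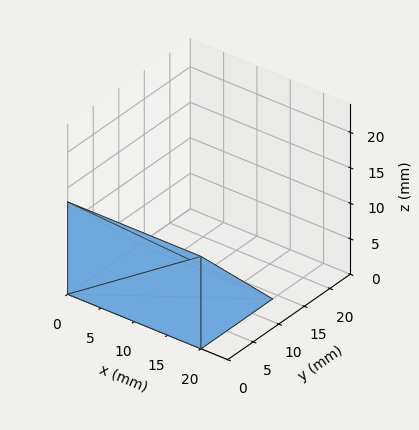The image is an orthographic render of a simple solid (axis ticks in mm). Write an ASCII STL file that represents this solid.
Reading the render: the shape is a wedge (ramp): 20 × 14 mm base, rising to 13 mm along the y=0 edge and sloping linearly to z=0 at y=14 (dimensions read to the nearest mm from the axis ticks). For the STL, each face is triangulated and given an outward normal.

solid part
  facet normal 0.0000 0.0000 -1.0000
    outer loop
      vertex 20.000 14.000 0.000
      vertex 20.000 0.000 0.000
      vertex 0.000 0.000 0.000
    endloop
  endfacet
  facet normal 0.0000 0.0000 -1.0000
    outer loop
      vertex 0.000 14.000 0.000
      vertex 20.000 14.000 0.000
      vertex 0.000 0.000 0.000
    endloop
  endfacet
  facet normal 0.0000 -1.0000 0.0000
    outer loop
      vertex 0.000 0.000 0.000
      vertex 20.000 0.000 0.000
      vertex 20.000 0.000 13.000
    endloop
  endfacet
  facet normal 0.0000 -1.0000 0.0000
    outer loop
      vertex 0.000 0.000 0.000
      vertex 20.000 0.000 13.000
      vertex 0.000 0.000 13.000
    endloop
  endfacet
  facet normal 0.0000 0.6805 0.7328
    outer loop
      vertex 0.000 0.000 13.000
      vertex 20.000 0.000 13.000
      vertex 20.000 14.000 0.000
    endloop
  endfacet
  facet normal 0.0000 0.6805 0.7328
    outer loop
      vertex 0.000 0.000 13.000
      vertex 20.000 14.000 0.000
      vertex 0.000 14.000 0.000
    endloop
  endfacet
  facet normal -1.0000 0.0000 0.0000
    outer loop
      vertex 0.000 0.000 13.000
      vertex 0.000 14.000 0.000
      vertex 0.000 0.000 0.000
    endloop
  endfacet
  facet normal 1.0000 0.0000 0.0000
    outer loop
      vertex 20.000 0.000 0.000
      vertex 20.000 14.000 0.000
      vertex 20.000 0.000 13.000
    endloop
  endfacet
endsolid part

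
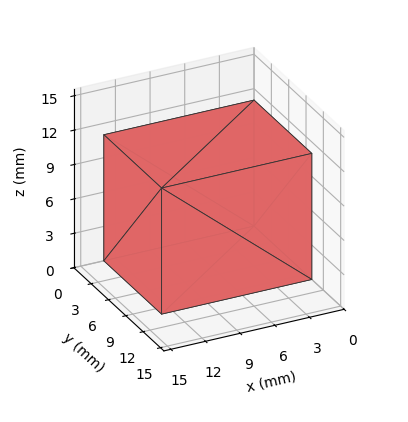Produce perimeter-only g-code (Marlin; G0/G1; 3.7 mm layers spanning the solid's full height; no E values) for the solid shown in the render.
Reading the render: the shape is a rectangular box, roughly 13 × 10 mm footprint and 11 mm tall (dimensions read to the nearest mm from the axis ticks). For the g-code, the solid's height is divided into equal slices at the stated Δz and each level perimeter traced with G1 moves after a G0 lift.

; perimeter-only toolpath
G21 ; units = mm
G90 ; absolute positioning
G28 ; home
; layer 1
G0 Z3.7
G0 X0.0 Y0.0
G1 X13.0 Y0.0
G1 X13.0 Y10.0
G1 X0.0 Y10.0
G1 X0.0 Y0.0
; layer 2
G0 Z7.3
G0 X0.0 Y0.0
G1 X13.0 Y0.0
G1 X13.0 Y10.0
G1 X0.0 Y10.0
G1 X0.0 Y0.0
; layer 3
G0 Z11.0
G0 X0.0 Y0.0
G1 X13.0 Y0.0
G1 X13.0 Y10.0
G1 X0.0 Y10.0
G1 X0.0 Y0.0
M2 ; end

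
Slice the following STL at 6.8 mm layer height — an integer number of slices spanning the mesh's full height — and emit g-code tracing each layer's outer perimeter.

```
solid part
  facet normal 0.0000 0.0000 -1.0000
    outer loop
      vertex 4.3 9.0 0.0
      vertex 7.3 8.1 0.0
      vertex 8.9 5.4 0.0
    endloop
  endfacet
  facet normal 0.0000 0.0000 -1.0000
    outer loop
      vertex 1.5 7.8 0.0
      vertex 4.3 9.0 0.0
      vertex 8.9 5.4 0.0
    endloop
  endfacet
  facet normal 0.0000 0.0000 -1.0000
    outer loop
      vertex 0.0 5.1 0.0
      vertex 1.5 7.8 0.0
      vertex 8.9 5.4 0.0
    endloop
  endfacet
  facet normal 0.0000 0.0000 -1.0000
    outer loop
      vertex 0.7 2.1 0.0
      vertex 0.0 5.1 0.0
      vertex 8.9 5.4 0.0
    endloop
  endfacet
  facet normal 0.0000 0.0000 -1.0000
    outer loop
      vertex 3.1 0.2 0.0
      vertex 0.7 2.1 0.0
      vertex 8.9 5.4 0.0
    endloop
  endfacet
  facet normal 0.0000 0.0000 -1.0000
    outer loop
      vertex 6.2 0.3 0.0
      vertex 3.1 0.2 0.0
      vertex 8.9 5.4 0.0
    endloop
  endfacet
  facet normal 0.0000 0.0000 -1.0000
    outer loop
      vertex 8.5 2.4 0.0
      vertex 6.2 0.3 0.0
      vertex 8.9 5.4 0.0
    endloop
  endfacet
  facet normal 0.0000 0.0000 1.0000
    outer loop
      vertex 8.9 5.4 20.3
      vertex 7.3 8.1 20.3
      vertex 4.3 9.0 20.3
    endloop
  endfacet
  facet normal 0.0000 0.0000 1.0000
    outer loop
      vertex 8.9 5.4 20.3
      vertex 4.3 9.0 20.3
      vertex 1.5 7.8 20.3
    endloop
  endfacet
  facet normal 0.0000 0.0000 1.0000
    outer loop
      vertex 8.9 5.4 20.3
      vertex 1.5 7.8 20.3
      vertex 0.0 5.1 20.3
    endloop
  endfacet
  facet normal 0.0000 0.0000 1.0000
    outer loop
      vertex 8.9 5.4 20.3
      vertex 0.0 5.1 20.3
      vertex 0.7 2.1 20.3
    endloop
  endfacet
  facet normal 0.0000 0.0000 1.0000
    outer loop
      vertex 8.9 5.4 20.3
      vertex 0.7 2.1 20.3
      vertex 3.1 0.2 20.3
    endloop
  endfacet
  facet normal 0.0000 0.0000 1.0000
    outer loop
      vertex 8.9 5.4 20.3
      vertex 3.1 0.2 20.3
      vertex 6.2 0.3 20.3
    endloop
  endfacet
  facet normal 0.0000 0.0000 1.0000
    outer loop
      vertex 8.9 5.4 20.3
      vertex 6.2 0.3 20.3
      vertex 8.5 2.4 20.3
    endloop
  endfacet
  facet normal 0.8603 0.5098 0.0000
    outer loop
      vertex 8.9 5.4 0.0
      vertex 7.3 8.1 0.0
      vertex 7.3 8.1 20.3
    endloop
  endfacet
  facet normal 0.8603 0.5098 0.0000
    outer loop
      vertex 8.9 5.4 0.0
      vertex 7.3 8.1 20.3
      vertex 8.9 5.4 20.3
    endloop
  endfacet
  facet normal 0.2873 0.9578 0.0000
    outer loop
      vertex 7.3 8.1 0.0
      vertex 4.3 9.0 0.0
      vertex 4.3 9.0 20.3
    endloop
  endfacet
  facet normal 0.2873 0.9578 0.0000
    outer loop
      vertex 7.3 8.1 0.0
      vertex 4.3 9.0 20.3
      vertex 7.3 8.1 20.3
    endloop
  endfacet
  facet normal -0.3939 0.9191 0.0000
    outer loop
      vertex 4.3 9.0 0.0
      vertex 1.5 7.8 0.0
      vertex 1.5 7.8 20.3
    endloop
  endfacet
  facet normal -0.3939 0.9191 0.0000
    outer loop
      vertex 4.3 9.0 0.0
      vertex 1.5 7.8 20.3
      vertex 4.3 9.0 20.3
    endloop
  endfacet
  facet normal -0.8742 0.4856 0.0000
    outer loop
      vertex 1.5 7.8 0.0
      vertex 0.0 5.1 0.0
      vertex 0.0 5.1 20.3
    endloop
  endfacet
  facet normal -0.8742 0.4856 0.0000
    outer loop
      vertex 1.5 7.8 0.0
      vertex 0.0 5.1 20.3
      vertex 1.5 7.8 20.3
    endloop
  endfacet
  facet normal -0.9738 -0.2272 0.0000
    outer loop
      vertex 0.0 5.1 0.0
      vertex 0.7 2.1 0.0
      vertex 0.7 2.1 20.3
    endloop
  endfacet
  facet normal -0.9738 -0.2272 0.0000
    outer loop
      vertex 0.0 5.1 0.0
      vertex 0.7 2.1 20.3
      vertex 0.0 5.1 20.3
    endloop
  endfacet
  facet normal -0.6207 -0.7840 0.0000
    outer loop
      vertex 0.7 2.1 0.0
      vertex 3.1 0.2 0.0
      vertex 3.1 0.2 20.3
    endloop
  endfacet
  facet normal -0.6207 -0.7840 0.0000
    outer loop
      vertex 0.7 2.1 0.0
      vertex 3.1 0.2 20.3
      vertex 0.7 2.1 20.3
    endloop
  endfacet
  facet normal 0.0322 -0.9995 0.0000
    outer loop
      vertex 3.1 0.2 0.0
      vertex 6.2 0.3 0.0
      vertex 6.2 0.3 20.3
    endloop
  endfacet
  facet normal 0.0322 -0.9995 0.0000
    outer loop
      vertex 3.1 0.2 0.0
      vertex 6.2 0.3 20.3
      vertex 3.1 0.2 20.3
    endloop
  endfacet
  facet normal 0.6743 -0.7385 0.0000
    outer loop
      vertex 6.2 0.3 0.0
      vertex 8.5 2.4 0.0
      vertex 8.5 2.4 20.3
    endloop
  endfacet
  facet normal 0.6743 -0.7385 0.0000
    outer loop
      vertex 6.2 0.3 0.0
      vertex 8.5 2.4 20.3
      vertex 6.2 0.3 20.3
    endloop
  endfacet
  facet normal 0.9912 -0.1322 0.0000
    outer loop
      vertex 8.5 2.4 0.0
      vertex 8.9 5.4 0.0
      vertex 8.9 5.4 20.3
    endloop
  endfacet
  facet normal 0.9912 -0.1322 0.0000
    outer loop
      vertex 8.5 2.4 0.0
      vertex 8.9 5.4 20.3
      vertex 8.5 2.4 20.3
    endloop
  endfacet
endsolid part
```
; perimeter-only toolpath
G21 ; units = mm
G90 ; absolute positioning
G28 ; home
; layer 1
G0 Z6.8
G0 X8.9 Y5.4
G1 X7.3 Y8.1
G1 X4.3 Y9.0
G1 X1.5 Y7.8
G1 X0.0 Y5.1
G1 X0.7 Y2.1
G1 X3.1 Y0.2
G1 X6.2 Y0.3
G1 X8.5 Y2.4
G1 X8.9 Y5.4
; layer 2
G0 Z13.5
G0 X8.9 Y5.4
G1 X7.3 Y8.1
G1 X4.3 Y9.0
G1 X1.5 Y7.8
G1 X0.0 Y5.1
G1 X0.7 Y2.1
G1 X3.1 Y0.2
G1 X6.2 Y0.3
G1 X8.5 Y2.4
G1 X8.9 Y5.4
; layer 3
G0 Z20.3
G0 X8.9 Y5.4
G1 X7.3 Y8.1
G1 X4.3 Y9.0
G1 X1.5 Y7.8
G1 X0.0 Y5.1
G1 X0.7 Y2.1
G1 X3.1 Y0.2
G1 X6.2 Y0.3
G1 X8.5 Y2.4
G1 X8.9 Y5.4
M2 ; end

The solid is a regular 9-sided prism (a cylinder approximated with 9 flat sides), circumscribed radius ≈ 4.5 mm, height ≈ 20.3 mm. Slicing at Δz = 6.8 mm — 3 equal slices spanning the solid's height, so layer i sits at z = i·h/3 — gives 3 non-empty perimeters. Each is a 9-segment closed polygon; G0 lifts to the layer z and rapids to the start vertex, then G1 traces the edges.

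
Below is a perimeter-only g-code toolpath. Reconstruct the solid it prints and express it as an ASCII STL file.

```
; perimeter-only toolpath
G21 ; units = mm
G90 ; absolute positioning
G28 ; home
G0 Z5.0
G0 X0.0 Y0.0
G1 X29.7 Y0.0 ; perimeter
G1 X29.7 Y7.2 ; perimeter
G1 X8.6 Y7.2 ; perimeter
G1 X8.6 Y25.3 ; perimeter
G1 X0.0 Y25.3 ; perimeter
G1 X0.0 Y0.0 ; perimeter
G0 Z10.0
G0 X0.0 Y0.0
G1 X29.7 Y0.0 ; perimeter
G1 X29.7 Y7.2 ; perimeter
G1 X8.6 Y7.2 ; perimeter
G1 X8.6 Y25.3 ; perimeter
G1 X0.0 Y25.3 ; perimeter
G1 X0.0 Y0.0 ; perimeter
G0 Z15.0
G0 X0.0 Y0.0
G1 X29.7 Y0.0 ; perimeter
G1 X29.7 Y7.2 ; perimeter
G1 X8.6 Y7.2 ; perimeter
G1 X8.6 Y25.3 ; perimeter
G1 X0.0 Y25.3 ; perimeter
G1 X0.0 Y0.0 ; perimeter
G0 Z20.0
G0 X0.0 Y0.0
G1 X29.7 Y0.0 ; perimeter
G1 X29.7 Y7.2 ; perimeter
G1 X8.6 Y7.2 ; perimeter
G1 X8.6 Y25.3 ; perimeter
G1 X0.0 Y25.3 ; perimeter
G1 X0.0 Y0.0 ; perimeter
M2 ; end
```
solid part
  facet normal 0.0000 0.0000 -1.0000
    outer loop
      vertex 29.7 7.2 0.0
      vertex 29.7 0.0 0.0
      vertex 0.0 0.0 0.0
    endloop
  endfacet
  facet normal 0.0000 0.0000 -1.0000
    outer loop
      vertex 8.6 7.2 0.0
      vertex 29.7 7.2 0.0
      vertex 0.0 0.0 0.0
    endloop
  endfacet
  facet normal 0.0000 0.0000 -1.0000
    outer loop
      vertex 8.6 25.3 0.0
      vertex 8.6 7.2 0.0
      vertex 0.0 0.0 0.0
    endloop
  endfacet
  facet normal 0.0000 0.0000 -1.0000
    outer loop
      vertex 0.0 25.3 0.0
      vertex 8.6 25.3 0.0
      vertex 0.0 0.0 0.0
    endloop
  endfacet
  facet normal 0.0000 0.0000 1.0000
    outer loop
      vertex 0.0 0.0 20.0
      vertex 29.7 0.0 20.0
      vertex 29.7 7.2 20.0
    endloop
  endfacet
  facet normal 0.0000 0.0000 1.0000
    outer loop
      vertex 0.0 0.0 20.0
      vertex 29.7 7.2 20.0
      vertex 8.6 7.2 20.0
    endloop
  endfacet
  facet normal 0.0000 0.0000 1.0000
    outer loop
      vertex 0.0 0.0 20.0
      vertex 8.6 7.2 20.0
      vertex 8.6 25.3 20.0
    endloop
  endfacet
  facet normal 0.0000 0.0000 1.0000
    outer loop
      vertex 0.0 0.0 20.0
      vertex 8.6 25.3 20.0
      vertex 0.0 25.3 20.0
    endloop
  endfacet
  facet normal 0.0000 -1.0000 0.0000
    outer loop
      vertex 0.0 0.0 0.0
      vertex 29.7 0.0 0.0
      vertex 29.7 0.0 20.0
    endloop
  endfacet
  facet normal 0.0000 -1.0000 0.0000
    outer loop
      vertex 0.0 0.0 0.0
      vertex 29.7 0.0 20.0
      vertex 0.0 0.0 20.0
    endloop
  endfacet
  facet normal 1.0000 0.0000 0.0000
    outer loop
      vertex 29.7 0.0 0.0
      vertex 29.7 7.2 0.0
      vertex 29.7 7.2 20.0
    endloop
  endfacet
  facet normal 1.0000 0.0000 0.0000
    outer loop
      vertex 29.7 0.0 0.0
      vertex 29.7 7.2 20.0
      vertex 29.7 0.0 20.0
    endloop
  endfacet
  facet normal 0.0000 1.0000 0.0000
    outer loop
      vertex 29.7 7.2 0.0
      vertex 8.6 7.2 0.0
      vertex 8.6 7.2 20.0
    endloop
  endfacet
  facet normal 0.0000 1.0000 0.0000
    outer loop
      vertex 29.7 7.2 0.0
      vertex 8.6 7.2 20.0
      vertex 29.7 7.2 20.0
    endloop
  endfacet
  facet normal 1.0000 0.0000 0.0000
    outer loop
      vertex 8.6 7.2 0.0
      vertex 8.6 25.3 0.0
      vertex 8.6 25.3 20.0
    endloop
  endfacet
  facet normal 1.0000 0.0000 0.0000
    outer loop
      vertex 8.6 7.2 0.0
      vertex 8.6 25.3 20.0
      vertex 8.6 7.2 20.0
    endloop
  endfacet
  facet normal 0.0000 1.0000 0.0000
    outer loop
      vertex 8.6 25.3 0.0
      vertex 0.0 25.3 0.0
      vertex 0.0 25.3 20.0
    endloop
  endfacet
  facet normal 0.0000 1.0000 0.0000
    outer loop
      vertex 8.6 25.3 0.0
      vertex 0.0 25.3 20.0
      vertex 8.6 25.3 20.0
    endloop
  endfacet
  facet normal -1.0000 0.0000 0.0000
    outer loop
      vertex 0.0 25.3 0.0
      vertex 0.0 0.0 0.0
      vertex 0.0 0.0 20.0
    endloop
  endfacet
  facet normal -1.0000 0.0000 0.0000
    outer loop
      vertex 0.0 25.3 0.0
      vertex 0.0 0.0 20.0
      vertex 0.0 25.3 20.0
    endloop
  endfacet
endsolid part

The G0 Z moves step by Δz≈5.0 mm. Every layer's G1 loop is the same polygon, so the solid is a straight extrusion of it from z=0 to z≈20. Closing with flat bottom and top caps and triangulating gives 20 facets — an L-shaped prism: outer 29.7 × 25.3 mm, arm thicknesses ≈ 7.2 mm (horizontal) and 8.6 mm (vertical), extruded 20 mm in z.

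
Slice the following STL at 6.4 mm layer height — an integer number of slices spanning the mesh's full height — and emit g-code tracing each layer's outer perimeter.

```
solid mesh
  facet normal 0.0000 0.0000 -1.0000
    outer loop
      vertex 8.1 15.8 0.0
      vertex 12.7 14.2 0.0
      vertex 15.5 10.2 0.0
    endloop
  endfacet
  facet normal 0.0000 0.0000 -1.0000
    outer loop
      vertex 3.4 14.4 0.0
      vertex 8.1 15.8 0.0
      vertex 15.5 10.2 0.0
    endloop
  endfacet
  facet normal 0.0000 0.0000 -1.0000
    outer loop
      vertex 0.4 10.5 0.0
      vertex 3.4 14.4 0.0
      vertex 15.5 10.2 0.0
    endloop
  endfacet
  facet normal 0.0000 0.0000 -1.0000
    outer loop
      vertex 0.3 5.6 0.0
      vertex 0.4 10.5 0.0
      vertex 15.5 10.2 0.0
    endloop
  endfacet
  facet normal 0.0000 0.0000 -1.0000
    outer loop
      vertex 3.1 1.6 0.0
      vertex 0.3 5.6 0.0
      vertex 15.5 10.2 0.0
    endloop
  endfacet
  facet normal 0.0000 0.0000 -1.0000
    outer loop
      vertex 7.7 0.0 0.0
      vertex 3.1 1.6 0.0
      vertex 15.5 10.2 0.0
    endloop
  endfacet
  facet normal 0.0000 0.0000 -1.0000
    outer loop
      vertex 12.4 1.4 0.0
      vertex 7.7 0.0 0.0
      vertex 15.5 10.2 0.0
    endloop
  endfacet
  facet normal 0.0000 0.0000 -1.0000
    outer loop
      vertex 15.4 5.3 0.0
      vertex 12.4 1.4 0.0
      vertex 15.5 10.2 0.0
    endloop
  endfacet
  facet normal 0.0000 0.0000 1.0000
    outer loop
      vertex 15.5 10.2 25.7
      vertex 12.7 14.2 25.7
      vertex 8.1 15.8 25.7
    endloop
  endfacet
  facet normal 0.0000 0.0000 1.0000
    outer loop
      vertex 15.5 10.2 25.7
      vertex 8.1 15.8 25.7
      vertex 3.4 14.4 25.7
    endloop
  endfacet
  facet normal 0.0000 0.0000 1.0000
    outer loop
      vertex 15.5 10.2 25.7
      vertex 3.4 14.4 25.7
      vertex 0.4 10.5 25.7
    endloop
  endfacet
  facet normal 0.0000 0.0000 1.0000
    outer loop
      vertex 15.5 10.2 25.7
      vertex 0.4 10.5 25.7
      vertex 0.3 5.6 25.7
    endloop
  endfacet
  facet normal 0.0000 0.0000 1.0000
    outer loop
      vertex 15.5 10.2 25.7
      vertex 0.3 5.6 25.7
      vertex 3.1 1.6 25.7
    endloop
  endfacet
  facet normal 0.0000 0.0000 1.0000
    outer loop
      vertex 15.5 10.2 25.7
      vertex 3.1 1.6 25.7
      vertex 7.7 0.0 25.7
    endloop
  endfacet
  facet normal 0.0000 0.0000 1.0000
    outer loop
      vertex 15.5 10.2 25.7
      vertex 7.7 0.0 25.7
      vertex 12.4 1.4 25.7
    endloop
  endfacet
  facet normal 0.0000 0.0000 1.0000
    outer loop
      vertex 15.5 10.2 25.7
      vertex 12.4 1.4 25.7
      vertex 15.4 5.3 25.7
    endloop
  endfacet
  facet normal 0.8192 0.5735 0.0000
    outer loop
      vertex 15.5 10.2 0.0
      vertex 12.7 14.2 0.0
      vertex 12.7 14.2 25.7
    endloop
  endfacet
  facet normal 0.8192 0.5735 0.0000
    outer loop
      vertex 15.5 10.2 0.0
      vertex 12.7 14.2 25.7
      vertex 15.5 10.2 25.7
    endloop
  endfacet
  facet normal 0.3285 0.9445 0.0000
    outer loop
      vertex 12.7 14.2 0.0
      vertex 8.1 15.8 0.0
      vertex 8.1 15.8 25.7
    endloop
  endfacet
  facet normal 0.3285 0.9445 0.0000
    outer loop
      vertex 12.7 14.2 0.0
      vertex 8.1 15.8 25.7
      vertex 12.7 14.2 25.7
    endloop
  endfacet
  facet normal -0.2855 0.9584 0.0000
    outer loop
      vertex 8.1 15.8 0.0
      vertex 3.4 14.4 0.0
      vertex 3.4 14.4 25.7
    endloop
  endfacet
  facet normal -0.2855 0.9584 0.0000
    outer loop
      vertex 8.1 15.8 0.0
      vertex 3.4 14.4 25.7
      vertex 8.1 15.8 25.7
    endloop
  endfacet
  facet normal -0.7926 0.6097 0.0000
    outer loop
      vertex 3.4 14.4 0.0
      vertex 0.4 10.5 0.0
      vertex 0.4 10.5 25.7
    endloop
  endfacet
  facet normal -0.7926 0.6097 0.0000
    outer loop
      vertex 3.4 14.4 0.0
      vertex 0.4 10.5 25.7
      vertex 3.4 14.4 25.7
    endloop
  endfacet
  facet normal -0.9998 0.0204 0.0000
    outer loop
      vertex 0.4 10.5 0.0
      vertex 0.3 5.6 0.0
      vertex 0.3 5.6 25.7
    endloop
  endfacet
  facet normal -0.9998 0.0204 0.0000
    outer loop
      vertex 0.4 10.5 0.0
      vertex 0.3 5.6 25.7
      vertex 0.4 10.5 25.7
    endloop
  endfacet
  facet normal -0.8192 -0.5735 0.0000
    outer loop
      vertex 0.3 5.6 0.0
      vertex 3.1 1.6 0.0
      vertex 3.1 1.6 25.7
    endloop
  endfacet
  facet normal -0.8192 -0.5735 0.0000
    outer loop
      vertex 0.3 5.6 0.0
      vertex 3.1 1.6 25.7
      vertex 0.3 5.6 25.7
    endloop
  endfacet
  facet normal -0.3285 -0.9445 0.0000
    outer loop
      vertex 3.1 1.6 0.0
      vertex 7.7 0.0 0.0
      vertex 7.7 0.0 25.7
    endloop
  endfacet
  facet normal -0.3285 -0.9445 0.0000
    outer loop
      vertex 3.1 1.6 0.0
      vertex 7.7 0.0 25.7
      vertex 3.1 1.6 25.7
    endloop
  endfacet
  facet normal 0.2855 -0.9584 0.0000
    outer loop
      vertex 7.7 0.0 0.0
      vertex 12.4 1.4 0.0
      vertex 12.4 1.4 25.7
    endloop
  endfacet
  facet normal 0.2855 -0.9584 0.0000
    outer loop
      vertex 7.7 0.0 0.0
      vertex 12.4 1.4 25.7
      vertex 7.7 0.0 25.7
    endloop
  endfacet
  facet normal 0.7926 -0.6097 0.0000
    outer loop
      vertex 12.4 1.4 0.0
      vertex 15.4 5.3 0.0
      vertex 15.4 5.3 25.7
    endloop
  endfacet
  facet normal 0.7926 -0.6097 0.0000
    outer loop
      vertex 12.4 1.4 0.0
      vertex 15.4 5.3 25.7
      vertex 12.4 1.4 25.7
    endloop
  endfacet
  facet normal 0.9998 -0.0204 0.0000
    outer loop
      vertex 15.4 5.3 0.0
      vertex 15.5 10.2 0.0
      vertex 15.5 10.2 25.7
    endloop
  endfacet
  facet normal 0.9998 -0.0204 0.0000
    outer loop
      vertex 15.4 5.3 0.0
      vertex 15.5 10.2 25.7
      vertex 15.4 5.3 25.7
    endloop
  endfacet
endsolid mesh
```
; perimeter-only toolpath
G21 ; units = mm
G90 ; absolute positioning
G28 ; home
; layer 1
G0 Z6.4
G0 X15.5 Y10.2
G1 X12.7 Y14.2
G1 X8.1 Y15.8
G1 X3.4 Y14.4
G1 X0.4 Y10.5
G1 X0.3 Y5.6
G1 X3.1 Y1.6
G1 X7.7 Y0.0
G1 X12.4 Y1.4
G1 X15.4 Y5.3
G1 X15.5 Y10.2
; layer 2
G0 Z12.8
G0 X15.5 Y10.2
G1 X12.7 Y14.2
G1 X8.1 Y15.8
G1 X3.4 Y14.4
G1 X0.4 Y10.5
G1 X0.3 Y5.6
G1 X3.1 Y1.6
G1 X7.7 Y0.0
G1 X12.4 Y1.4
G1 X15.4 Y5.3
G1 X15.5 Y10.2
; layer 3
G0 Z19.3
G0 X15.5 Y10.2
G1 X12.7 Y14.2
G1 X8.1 Y15.8
G1 X3.4 Y14.4
G1 X0.4 Y10.5
G1 X0.3 Y5.6
G1 X3.1 Y1.6
G1 X7.7 Y0.0
G1 X12.4 Y1.4
G1 X15.4 Y5.3
G1 X15.5 Y10.2
; layer 4
G0 Z25.7
G0 X15.5 Y10.2
G1 X12.7 Y14.2
G1 X8.1 Y15.8
G1 X3.4 Y14.4
G1 X0.4 Y10.5
G1 X0.3 Y5.6
G1 X3.1 Y1.6
G1 X7.7 Y0.0
G1 X12.4 Y1.4
G1 X15.4 Y5.3
G1 X15.5 Y10.2
M2 ; end

The solid is a regular 10-sided prism (a cylinder approximated with 10 flat sides), circumscribed radius ≈ 7.9 mm, height ≈ 25.7 mm. Slicing at Δz = 6.4 mm — 4 equal slices spanning the solid's height, so layer i sits at z = i·h/4 — gives 4 non-empty perimeters. Each is a 10-segment closed polygon; G0 lifts to the layer z and rapids to the start vertex, then G1 traces the edges.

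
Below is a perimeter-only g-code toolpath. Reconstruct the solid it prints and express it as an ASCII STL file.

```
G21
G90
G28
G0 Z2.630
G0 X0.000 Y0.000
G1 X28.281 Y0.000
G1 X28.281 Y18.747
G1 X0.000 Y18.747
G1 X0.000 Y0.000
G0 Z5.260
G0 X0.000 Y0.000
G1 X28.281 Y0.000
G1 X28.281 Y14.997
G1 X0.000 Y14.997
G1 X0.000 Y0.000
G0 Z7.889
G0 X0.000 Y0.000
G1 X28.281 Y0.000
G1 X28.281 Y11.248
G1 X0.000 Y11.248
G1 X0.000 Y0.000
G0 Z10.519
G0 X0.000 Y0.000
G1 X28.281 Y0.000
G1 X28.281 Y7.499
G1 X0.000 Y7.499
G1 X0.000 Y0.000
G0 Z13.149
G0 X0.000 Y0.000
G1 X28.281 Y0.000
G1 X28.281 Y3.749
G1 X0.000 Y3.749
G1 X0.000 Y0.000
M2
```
solid part
  facet normal 0.0000 0.0000 -1.0000
    outer loop
      vertex 28.281 22.496 0.000
      vertex 28.281 0.000 0.000
      vertex 0.000 0.000 0.000
    endloop
  endfacet
  facet normal 0.0000 0.0000 -1.0000
    outer loop
      vertex 0.000 22.496 0.000
      vertex 28.281 22.496 0.000
      vertex 0.000 0.000 0.000
    endloop
  endfacet
  facet normal 0.0000 -1.0000 0.0000
    outer loop
      vertex 0.000 0.000 0.000
      vertex 28.281 0.000 0.000
      vertex 28.281 0.000 15.779
    endloop
  endfacet
  facet normal 0.0000 -1.0000 0.0000
    outer loop
      vertex 0.000 0.000 0.000
      vertex 28.281 0.000 15.779
      vertex 0.000 0.000 15.779
    endloop
  endfacet
  facet normal 0.0000 0.5742 0.8187
    outer loop
      vertex 0.000 0.000 15.779
      vertex 28.281 0.000 15.779
      vertex 28.281 22.496 0.000
    endloop
  endfacet
  facet normal 0.0000 0.5742 0.8187
    outer loop
      vertex 0.000 0.000 15.779
      vertex 28.281 22.496 0.000
      vertex 0.000 22.496 0.000
    endloop
  endfacet
  facet normal -1.0000 0.0000 0.0000
    outer loop
      vertex 0.000 0.000 15.779
      vertex 0.000 22.496 0.000
      vertex 0.000 0.000 0.000
    endloop
  endfacet
  facet normal 1.0000 0.0000 0.0000
    outer loop
      vertex 28.281 0.000 0.000
      vertex 28.281 22.496 0.000
      vertex 28.281 0.000 15.779
    endloop
  endfacet
endsolid part

The G0 Z moves step by Δz≈2.630 mm. The G1 loops shrink linearly with z, so the solid tapers from its base footprint up to z≈15.8. Closing with a flat bottom cap and the tapered top and triangulating gives 8 facets — a wedge (ramp): 28.3 × 22.5 mm base, rising to 15.8 mm along the y=0 edge and sloping linearly to z=0 at y=22.5.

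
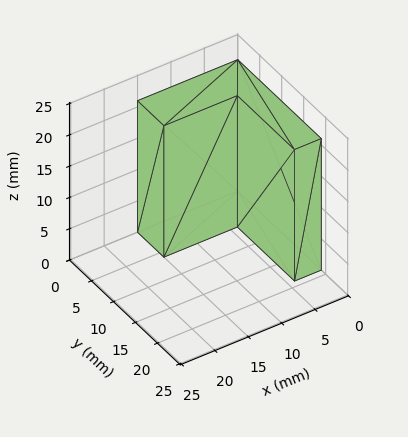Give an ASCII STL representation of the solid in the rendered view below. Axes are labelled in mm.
Reading the render: the shape is an L-shaped prism: outer 15 × 19 mm, arm thicknesses ≈ 6 mm (horizontal) and 4 mm (vertical), extruded 21 mm in z (dimensions read to the nearest mm from the axis ticks). For the STL, each face is triangulated and given an outward normal.

solid part
  facet normal 0.0000 0.0000 -1.0000
    outer loop
      vertex 15.000 6.000 0.000
      vertex 15.000 0.000 0.000
      vertex 0.000 0.000 0.000
    endloop
  endfacet
  facet normal 0.0000 0.0000 -1.0000
    outer loop
      vertex 4.000 6.000 0.000
      vertex 15.000 6.000 0.000
      vertex 0.000 0.000 0.000
    endloop
  endfacet
  facet normal 0.0000 0.0000 -1.0000
    outer loop
      vertex 4.000 19.000 0.000
      vertex 4.000 6.000 0.000
      vertex 0.000 0.000 0.000
    endloop
  endfacet
  facet normal 0.0000 0.0000 -1.0000
    outer loop
      vertex 0.000 19.000 0.000
      vertex 4.000 19.000 0.000
      vertex 0.000 0.000 0.000
    endloop
  endfacet
  facet normal 0.0000 0.0000 1.0000
    outer loop
      vertex 0.000 0.000 21.000
      vertex 15.000 0.000 21.000
      vertex 15.000 6.000 21.000
    endloop
  endfacet
  facet normal 0.0000 0.0000 1.0000
    outer loop
      vertex 0.000 0.000 21.000
      vertex 15.000 6.000 21.000
      vertex 4.000 6.000 21.000
    endloop
  endfacet
  facet normal 0.0000 0.0000 1.0000
    outer loop
      vertex 0.000 0.000 21.000
      vertex 4.000 6.000 21.000
      vertex 4.000 19.000 21.000
    endloop
  endfacet
  facet normal 0.0000 0.0000 1.0000
    outer loop
      vertex 0.000 0.000 21.000
      vertex 4.000 19.000 21.000
      vertex 0.000 19.000 21.000
    endloop
  endfacet
  facet normal 0.0000 -1.0000 0.0000
    outer loop
      vertex 0.000 0.000 0.000
      vertex 15.000 0.000 0.000
      vertex 15.000 0.000 21.000
    endloop
  endfacet
  facet normal 0.0000 -1.0000 0.0000
    outer loop
      vertex 0.000 0.000 0.000
      vertex 15.000 0.000 21.000
      vertex 0.000 0.000 21.000
    endloop
  endfacet
  facet normal 1.0000 0.0000 0.0000
    outer loop
      vertex 15.000 0.000 0.000
      vertex 15.000 6.000 0.000
      vertex 15.000 6.000 21.000
    endloop
  endfacet
  facet normal 1.0000 0.0000 0.0000
    outer loop
      vertex 15.000 0.000 0.000
      vertex 15.000 6.000 21.000
      vertex 15.000 0.000 21.000
    endloop
  endfacet
  facet normal 0.0000 1.0000 0.0000
    outer loop
      vertex 15.000 6.000 0.000
      vertex 4.000 6.000 0.000
      vertex 4.000 6.000 21.000
    endloop
  endfacet
  facet normal 0.0000 1.0000 0.0000
    outer loop
      vertex 15.000 6.000 0.000
      vertex 4.000 6.000 21.000
      vertex 15.000 6.000 21.000
    endloop
  endfacet
  facet normal 1.0000 0.0000 0.0000
    outer loop
      vertex 4.000 6.000 0.000
      vertex 4.000 19.000 0.000
      vertex 4.000 19.000 21.000
    endloop
  endfacet
  facet normal 1.0000 0.0000 0.0000
    outer loop
      vertex 4.000 6.000 0.000
      vertex 4.000 19.000 21.000
      vertex 4.000 6.000 21.000
    endloop
  endfacet
  facet normal 0.0000 1.0000 0.0000
    outer loop
      vertex 4.000 19.000 0.000
      vertex 0.000 19.000 0.000
      vertex 0.000 19.000 21.000
    endloop
  endfacet
  facet normal 0.0000 1.0000 0.0000
    outer loop
      vertex 4.000 19.000 0.000
      vertex 0.000 19.000 21.000
      vertex 4.000 19.000 21.000
    endloop
  endfacet
  facet normal -1.0000 0.0000 0.0000
    outer loop
      vertex 0.000 19.000 0.000
      vertex 0.000 0.000 0.000
      vertex 0.000 0.000 21.000
    endloop
  endfacet
  facet normal -1.0000 0.0000 0.0000
    outer loop
      vertex 0.000 19.000 0.000
      vertex 0.000 0.000 21.000
      vertex 0.000 19.000 21.000
    endloop
  endfacet
endsolid part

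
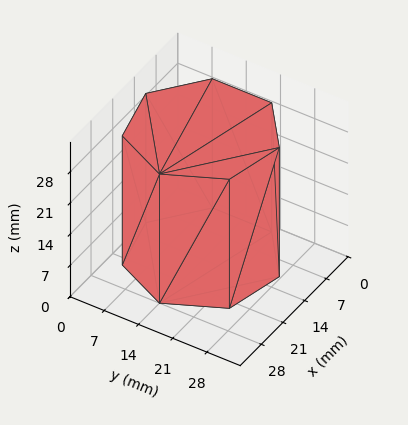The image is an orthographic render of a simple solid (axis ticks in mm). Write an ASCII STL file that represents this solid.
Reading the render: the shape is a regular 7-sided prism (a cylinder approximated with 7 flat sides), circumscribed radius ≈ 14 mm, height ≈ 29 mm (dimensions read to the nearest mm from the axis ticks). For the STL, each face is triangulated and given an outward normal.

solid part
  facet normal 0.0000 0.0000 -1.0000
    outer loop
      vertex 10.885 27.649 0.000
      vertex 22.729 24.946 0.000
      vertex 28.000 14.000 0.000
    endloop
  endfacet
  facet normal 0.0000 0.0000 -1.0000
    outer loop
      vertex 1.386 20.074 0.000
      vertex 10.885 27.649 0.000
      vertex 28.000 14.000 0.000
    endloop
  endfacet
  facet normal 0.0000 0.0000 -1.0000
    outer loop
      vertex 1.386 7.926 0.000
      vertex 1.386 20.074 0.000
      vertex 28.000 14.000 0.000
    endloop
  endfacet
  facet normal 0.0000 0.0000 -1.0000
    outer loop
      vertex 10.885 0.351 0.000
      vertex 1.386 7.926 0.000
      vertex 28.000 14.000 0.000
    endloop
  endfacet
  facet normal 0.0000 0.0000 -1.0000
    outer loop
      vertex 22.729 3.054 0.000
      vertex 10.885 0.351 0.000
      vertex 28.000 14.000 0.000
    endloop
  endfacet
  facet normal 0.0000 0.0000 1.0000
    outer loop
      vertex 28.000 14.000 29.000
      vertex 22.729 24.946 29.000
      vertex 10.885 27.649 29.000
    endloop
  endfacet
  facet normal 0.0000 0.0000 1.0000
    outer loop
      vertex 28.000 14.000 29.000
      vertex 10.885 27.649 29.000
      vertex 1.386 20.074 29.000
    endloop
  endfacet
  facet normal 0.0000 0.0000 1.0000
    outer loop
      vertex 28.000 14.000 29.000
      vertex 1.386 20.074 29.000
      vertex 1.386 7.926 29.000
    endloop
  endfacet
  facet normal 0.0000 0.0000 1.0000
    outer loop
      vertex 28.000 14.000 29.000
      vertex 1.386 7.926 29.000
      vertex 10.885 0.351 29.000
    endloop
  endfacet
  facet normal 0.0000 0.0000 1.0000
    outer loop
      vertex 28.000 14.000 29.000
      vertex 10.885 0.351 29.000
      vertex 22.729 3.054 29.000
    endloop
  endfacet
  facet normal 0.9010 0.4339 0.0000
    outer loop
      vertex 28.000 14.000 0.000
      vertex 22.729 24.946 0.000
      vertex 22.729 24.946 29.000
    endloop
  endfacet
  facet normal 0.9010 0.4339 0.0000
    outer loop
      vertex 28.000 14.000 0.000
      vertex 22.729 24.946 29.000
      vertex 28.000 14.000 29.000
    endloop
  endfacet
  facet normal 0.2225 0.9749 0.0000
    outer loop
      vertex 22.729 24.946 0.000
      vertex 10.885 27.649 0.000
      vertex 10.885 27.649 29.000
    endloop
  endfacet
  facet normal 0.2225 0.9749 0.0000
    outer loop
      vertex 22.729 24.946 0.000
      vertex 10.885 27.649 29.000
      vertex 22.729 24.946 29.000
    endloop
  endfacet
  facet normal -0.6235 0.7818 0.0000
    outer loop
      vertex 10.885 27.649 0.000
      vertex 1.386 20.074 0.000
      vertex 1.386 20.074 29.000
    endloop
  endfacet
  facet normal -0.6235 0.7818 0.0000
    outer loop
      vertex 10.885 27.649 0.000
      vertex 1.386 20.074 29.000
      vertex 10.885 27.649 29.000
    endloop
  endfacet
  facet normal -1.0000 0.0000 0.0000
    outer loop
      vertex 1.386 20.074 0.000
      vertex 1.386 7.926 0.000
      vertex 1.386 7.926 29.000
    endloop
  endfacet
  facet normal -1.0000 0.0000 0.0000
    outer loop
      vertex 1.386 20.074 0.000
      vertex 1.386 7.926 29.000
      vertex 1.386 20.074 29.000
    endloop
  endfacet
  facet normal -0.6235 -0.7818 0.0000
    outer loop
      vertex 1.386 7.926 0.000
      vertex 10.885 0.351 0.000
      vertex 10.885 0.351 29.000
    endloop
  endfacet
  facet normal -0.6235 -0.7818 0.0000
    outer loop
      vertex 1.386 7.926 0.000
      vertex 10.885 0.351 29.000
      vertex 1.386 7.926 29.000
    endloop
  endfacet
  facet normal 0.2225 -0.9749 0.0000
    outer loop
      vertex 10.885 0.351 0.000
      vertex 22.729 3.054 0.000
      vertex 22.729 3.054 29.000
    endloop
  endfacet
  facet normal 0.2225 -0.9749 0.0000
    outer loop
      vertex 10.885 0.351 0.000
      vertex 22.729 3.054 29.000
      vertex 10.885 0.351 29.000
    endloop
  endfacet
  facet normal 0.9010 -0.4339 0.0000
    outer loop
      vertex 22.729 3.054 0.000
      vertex 28.000 14.000 0.000
      vertex 28.000 14.000 29.000
    endloop
  endfacet
  facet normal 0.9010 -0.4339 0.0000
    outer loop
      vertex 22.729 3.054 0.000
      vertex 28.000 14.000 29.000
      vertex 22.729 3.054 29.000
    endloop
  endfacet
endsolid part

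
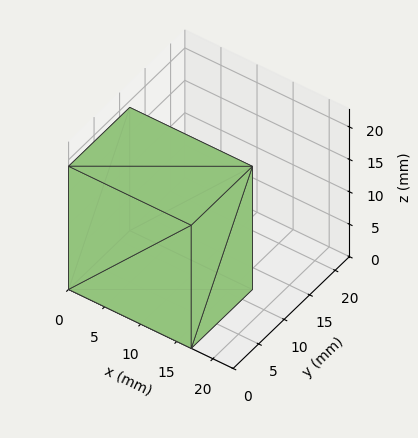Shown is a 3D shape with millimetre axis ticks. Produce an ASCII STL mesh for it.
Reading the render: the shape is a rectangular box, roughly 17 × 12 mm footprint and 19 mm tall (dimensions read to the nearest mm from the axis ticks). For the STL, each face is triangulated and given an outward normal.

solid part
  facet normal 0.0000 0.0000 -1.0000
    outer loop
      vertex 17.0 12.0 0.0
      vertex 17.0 0.0 0.0
      vertex 0.0 0.0 0.0
    endloop
  endfacet
  facet normal 0.0000 0.0000 -1.0000
    outer loop
      vertex 0.0 12.0 0.0
      vertex 17.0 12.0 0.0
      vertex 0.0 0.0 0.0
    endloop
  endfacet
  facet normal 0.0000 0.0000 1.0000
    outer loop
      vertex 0.0 0.0 19.0
      vertex 17.0 0.0 19.0
      vertex 17.0 12.0 19.0
    endloop
  endfacet
  facet normal 0.0000 0.0000 1.0000
    outer loop
      vertex 0.0 0.0 19.0
      vertex 17.0 12.0 19.0
      vertex 0.0 12.0 19.0
    endloop
  endfacet
  facet normal 0.0000 -1.0000 0.0000
    outer loop
      vertex 0.0 0.0 0.0
      vertex 17.0 0.0 0.0
      vertex 17.0 0.0 19.0
    endloop
  endfacet
  facet normal 0.0000 -1.0000 0.0000
    outer loop
      vertex 0.0 0.0 0.0
      vertex 17.0 0.0 19.0
      vertex 0.0 0.0 19.0
    endloop
  endfacet
  facet normal 0.0000 1.0000 0.0000
    outer loop
      vertex 17.0 12.0 19.0
      vertex 17.0 12.0 0.0
      vertex 0.0 12.0 0.0
    endloop
  endfacet
  facet normal 0.0000 1.0000 0.0000
    outer loop
      vertex 0.0 12.0 19.0
      vertex 17.0 12.0 19.0
      vertex 0.0 12.0 0.0
    endloop
  endfacet
  facet normal -1.0000 0.0000 0.0000
    outer loop
      vertex 0.0 12.0 19.0
      vertex 0.0 12.0 0.0
      vertex 0.0 0.0 0.0
    endloop
  endfacet
  facet normal -1.0000 0.0000 0.0000
    outer loop
      vertex 0.0 0.0 19.0
      vertex 0.0 12.0 19.0
      vertex 0.0 0.0 0.0
    endloop
  endfacet
  facet normal 1.0000 0.0000 0.0000
    outer loop
      vertex 17.0 0.0 0.0
      vertex 17.0 12.0 0.0
      vertex 17.0 12.0 19.0
    endloop
  endfacet
  facet normal 1.0000 0.0000 0.0000
    outer loop
      vertex 17.0 0.0 0.0
      vertex 17.0 12.0 19.0
      vertex 17.0 0.0 19.0
    endloop
  endfacet
endsolid part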